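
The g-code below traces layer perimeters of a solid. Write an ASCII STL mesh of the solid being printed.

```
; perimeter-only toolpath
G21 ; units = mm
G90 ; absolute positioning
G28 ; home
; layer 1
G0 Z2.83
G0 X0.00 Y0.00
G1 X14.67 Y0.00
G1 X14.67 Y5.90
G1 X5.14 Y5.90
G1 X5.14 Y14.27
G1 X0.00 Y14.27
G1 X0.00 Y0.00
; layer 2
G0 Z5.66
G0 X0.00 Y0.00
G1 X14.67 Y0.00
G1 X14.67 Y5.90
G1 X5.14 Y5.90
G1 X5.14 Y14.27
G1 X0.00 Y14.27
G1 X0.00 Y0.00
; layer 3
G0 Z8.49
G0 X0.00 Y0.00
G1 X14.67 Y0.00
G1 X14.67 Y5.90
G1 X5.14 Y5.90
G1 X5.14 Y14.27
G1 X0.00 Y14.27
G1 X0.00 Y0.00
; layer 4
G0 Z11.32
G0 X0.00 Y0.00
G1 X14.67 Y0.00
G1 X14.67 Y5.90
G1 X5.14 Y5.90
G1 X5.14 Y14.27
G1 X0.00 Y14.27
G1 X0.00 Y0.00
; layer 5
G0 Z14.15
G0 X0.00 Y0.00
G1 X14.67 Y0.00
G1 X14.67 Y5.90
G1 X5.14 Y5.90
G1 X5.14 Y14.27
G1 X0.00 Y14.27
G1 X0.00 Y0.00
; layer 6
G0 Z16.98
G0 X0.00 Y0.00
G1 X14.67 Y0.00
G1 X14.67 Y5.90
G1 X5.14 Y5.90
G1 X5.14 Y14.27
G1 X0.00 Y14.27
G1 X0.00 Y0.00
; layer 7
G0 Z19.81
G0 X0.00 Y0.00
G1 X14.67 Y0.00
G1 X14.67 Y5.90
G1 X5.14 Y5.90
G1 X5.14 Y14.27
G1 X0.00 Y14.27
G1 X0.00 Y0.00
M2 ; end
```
solid part
  facet normal 0.0000 0.0000 -1.0000
    outer loop
      vertex 14.67 5.90 0.00
      vertex 14.67 0.00 0.00
      vertex 0.00 0.00 0.00
    endloop
  endfacet
  facet normal 0.0000 0.0000 -1.0000
    outer loop
      vertex 5.14 5.90 0.00
      vertex 14.67 5.90 0.00
      vertex 0.00 0.00 0.00
    endloop
  endfacet
  facet normal 0.0000 0.0000 -1.0000
    outer loop
      vertex 5.14 14.27 0.00
      vertex 5.14 5.90 0.00
      vertex 0.00 0.00 0.00
    endloop
  endfacet
  facet normal 0.0000 0.0000 -1.0000
    outer loop
      vertex 0.00 14.27 0.00
      vertex 5.14 14.27 0.00
      vertex 0.00 0.00 0.00
    endloop
  endfacet
  facet normal 0.0000 0.0000 1.0000
    outer loop
      vertex 0.00 0.00 19.81
      vertex 14.67 0.00 19.81
      vertex 14.67 5.90 19.81
    endloop
  endfacet
  facet normal 0.0000 0.0000 1.0000
    outer loop
      vertex 0.00 0.00 19.81
      vertex 14.67 5.90 19.81
      vertex 5.14 5.90 19.81
    endloop
  endfacet
  facet normal 0.0000 0.0000 1.0000
    outer loop
      vertex 0.00 0.00 19.81
      vertex 5.14 5.90 19.81
      vertex 5.14 14.27 19.81
    endloop
  endfacet
  facet normal 0.0000 0.0000 1.0000
    outer loop
      vertex 0.00 0.00 19.81
      vertex 5.14 14.27 19.81
      vertex 0.00 14.27 19.81
    endloop
  endfacet
  facet normal 0.0000 -1.0000 0.0000
    outer loop
      vertex 0.00 0.00 0.00
      vertex 14.67 0.00 0.00
      vertex 14.67 0.00 19.81
    endloop
  endfacet
  facet normal 0.0000 -1.0000 0.0000
    outer loop
      vertex 0.00 0.00 0.00
      vertex 14.67 0.00 19.81
      vertex 0.00 0.00 19.81
    endloop
  endfacet
  facet normal 1.0000 0.0000 0.0000
    outer loop
      vertex 14.67 0.00 0.00
      vertex 14.67 5.90 0.00
      vertex 14.67 5.90 19.81
    endloop
  endfacet
  facet normal 1.0000 0.0000 0.0000
    outer loop
      vertex 14.67 0.00 0.00
      vertex 14.67 5.90 19.81
      vertex 14.67 0.00 19.81
    endloop
  endfacet
  facet normal 0.0000 1.0000 0.0000
    outer loop
      vertex 14.67 5.90 0.00
      vertex 5.14 5.90 0.00
      vertex 5.14 5.90 19.81
    endloop
  endfacet
  facet normal 0.0000 1.0000 0.0000
    outer loop
      vertex 14.67 5.90 0.00
      vertex 5.14 5.90 19.81
      vertex 14.67 5.90 19.81
    endloop
  endfacet
  facet normal 1.0000 0.0000 0.0000
    outer loop
      vertex 5.14 5.90 0.00
      vertex 5.14 14.27 0.00
      vertex 5.14 14.27 19.81
    endloop
  endfacet
  facet normal 1.0000 0.0000 0.0000
    outer loop
      vertex 5.14 5.90 0.00
      vertex 5.14 14.27 19.81
      vertex 5.14 5.90 19.81
    endloop
  endfacet
  facet normal 0.0000 1.0000 0.0000
    outer loop
      vertex 5.14 14.27 0.00
      vertex 0.00 14.27 0.00
      vertex 0.00 14.27 19.81
    endloop
  endfacet
  facet normal 0.0000 1.0000 0.0000
    outer loop
      vertex 5.14 14.27 0.00
      vertex 0.00 14.27 19.81
      vertex 5.14 14.27 19.81
    endloop
  endfacet
  facet normal -1.0000 0.0000 0.0000
    outer loop
      vertex 0.00 14.27 0.00
      vertex 0.00 0.00 0.00
      vertex 0.00 0.00 19.81
    endloop
  endfacet
  facet normal -1.0000 0.0000 0.0000
    outer loop
      vertex 0.00 14.27 0.00
      vertex 0.00 0.00 19.81
      vertex 0.00 14.27 19.81
    endloop
  endfacet
endsolid part

The G0 Z moves step by Δz≈2.83 mm. Every layer's G1 loop is the same polygon, so the solid is a straight extrusion of it from z=0 to z≈19.8. Closing with flat bottom and top caps and triangulating gives 20 facets — an L-shaped prism: outer 14.7 × 14.3 mm, arm thicknesses ≈ 5.9 mm (horizontal) and 5.14 mm (vertical), extruded 19.8 mm in z.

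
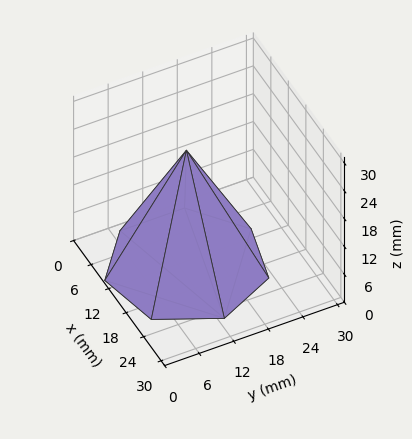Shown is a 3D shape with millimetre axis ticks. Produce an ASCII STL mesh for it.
Reading the render: the shape is a regular 7-sided pyramid, base circumscribed radius ≈ 13 mm, apex at z ≈ 25 mm (dimensions read to the nearest mm from the axis ticks). For the STL, each face is triangulated and given an outward normal.

solid part
  facet normal 0.0000 0.0000 -1.0000
    outer loop
      vertex 10.1 25.7 0.0
      vertex 21.1 23.2 0.0
      vertex 26.0 13.0 0.0
    endloop
  endfacet
  facet normal 0.0000 0.0000 -1.0000
    outer loop
      vertex 1.3 18.6 0.0
      vertex 10.1 25.7 0.0
      vertex 26.0 13.0 0.0
    endloop
  endfacet
  facet normal 0.0000 0.0000 -1.0000
    outer loop
      vertex 1.3 7.4 0.0
      vertex 1.3 18.6 0.0
      vertex 26.0 13.0 0.0
    endloop
  endfacet
  facet normal 0.0000 0.0000 -1.0000
    outer loop
      vertex 10.1 0.3 0.0
      vertex 1.3 7.4 0.0
      vertex 26.0 13.0 0.0
    endloop
  endfacet
  facet normal 0.0000 0.0000 -1.0000
    outer loop
      vertex 21.1 2.8 0.0
      vertex 10.1 0.3 0.0
      vertex 26.0 13.0 0.0
    endloop
  endfacet
  facet normal 0.8162 0.3921 0.4244
    outer loop
      vertex 26.0 13.0 0.0
      vertex 21.1 23.2 0.0
      vertex 13.0 13.0 25.0
    endloop
  endfacet
  facet normal 0.2006 0.8826 0.4251
    outer loop
      vertex 21.1 23.2 0.0
      vertex 10.1 25.7 0.0
      vertex 13.0 13.0 25.0
    endloop
  endfacet
  facet normal -0.5687 0.7048 0.4240
    outer loop
      vertex 10.1 25.7 0.0
      vertex 1.3 18.6 0.0
      vertex 13.0 13.0 25.0
    endloop
  endfacet
  facet normal -0.9057 0.0000 0.4239
    outer loop
      vertex 1.3 18.6 0.0
      vertex 1.3 7.4 0.0
      vertex 13.0 13.0 25.0
    endloop
  endfacet
  facet normal -0.5687 -0.7048 0.4240
    outer loop
      vertex 1.3 7.4 0.0
      vertex 10.1 0.3 0.0
      vertex 13.0 13.0 25.0
    endloop
  endfacet
  facet normal 0.2006 -0.8826 0.4251
    outer loop
      vertex 10.1 0.3 0.0
      vertex 21.1 2.8 0.0
      vertex 13.0 13.0 25.0
    endloop
  endfacet
  facet normal 0.8162 -0.3921 0.4244
    outer loop
      vertex 21.1 2.8 0.0
      vertex 26.0 13.0 0.0
      vertex 13.0 13.0 25.0
    endloop
  endfacet
endsolid part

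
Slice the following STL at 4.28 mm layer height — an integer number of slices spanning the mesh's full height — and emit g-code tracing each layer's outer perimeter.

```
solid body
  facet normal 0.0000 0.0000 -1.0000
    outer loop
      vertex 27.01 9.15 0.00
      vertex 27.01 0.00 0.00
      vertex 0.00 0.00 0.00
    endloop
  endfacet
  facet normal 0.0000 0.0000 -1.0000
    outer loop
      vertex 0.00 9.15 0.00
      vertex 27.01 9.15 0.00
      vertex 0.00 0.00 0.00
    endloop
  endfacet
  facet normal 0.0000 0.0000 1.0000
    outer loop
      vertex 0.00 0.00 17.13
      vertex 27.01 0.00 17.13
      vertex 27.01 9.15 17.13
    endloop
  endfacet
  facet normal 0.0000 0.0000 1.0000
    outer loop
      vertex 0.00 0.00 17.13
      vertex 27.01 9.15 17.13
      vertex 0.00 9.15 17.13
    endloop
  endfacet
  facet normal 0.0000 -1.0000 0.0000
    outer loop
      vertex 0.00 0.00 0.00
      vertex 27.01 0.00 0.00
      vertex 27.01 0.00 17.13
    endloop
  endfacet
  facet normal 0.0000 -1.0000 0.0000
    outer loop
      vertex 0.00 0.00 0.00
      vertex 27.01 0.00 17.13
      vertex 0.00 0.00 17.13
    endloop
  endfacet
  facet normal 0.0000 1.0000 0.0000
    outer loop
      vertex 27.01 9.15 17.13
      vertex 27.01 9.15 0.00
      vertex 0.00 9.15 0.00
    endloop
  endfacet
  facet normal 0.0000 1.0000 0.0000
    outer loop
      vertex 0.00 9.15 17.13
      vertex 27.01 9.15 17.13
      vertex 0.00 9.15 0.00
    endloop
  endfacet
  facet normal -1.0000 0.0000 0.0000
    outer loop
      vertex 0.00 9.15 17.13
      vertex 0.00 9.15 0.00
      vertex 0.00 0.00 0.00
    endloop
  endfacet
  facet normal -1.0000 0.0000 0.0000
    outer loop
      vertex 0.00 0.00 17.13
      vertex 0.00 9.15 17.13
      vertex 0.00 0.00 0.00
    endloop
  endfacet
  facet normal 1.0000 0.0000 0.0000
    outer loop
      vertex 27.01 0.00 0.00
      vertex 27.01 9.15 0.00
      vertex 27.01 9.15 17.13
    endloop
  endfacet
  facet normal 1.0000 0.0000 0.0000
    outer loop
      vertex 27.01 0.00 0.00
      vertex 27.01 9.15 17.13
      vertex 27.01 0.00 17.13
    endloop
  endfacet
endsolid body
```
; perimeter-only toolpath
G21 ; units = mm
G90 ; absolute positioning
G28 ; home
; layer 1
G0 Z4.28
G0 X0.00 Y0.00
G1 X27.01 Y0.00
G1 X27.01 Y9.15
G1 X0.00 Y9.15
G1 X0.00 Y0.00
; layer 2
G0 Z8.56
G0 X0.00 Y0.00
G1 X27.01 Y0.00
G1 X27.01 Y9.15
G1 X0.00 Y9.15
G1 X0.00 Y0.00
; layer 3
G0 Z12.85
G0 X0.00 Y0.00
G1 X27.01 Y0.00
G1 X27.01 Y9.15
G1 X0.00 Y9.15
G1 X0.00 Y0.00
; layer 4
G0 Z17.13
G0 X0.00 Y0.00
G1 X27.01 Y0.00
G1 X27.01 Y9.15
G1 X0.00 Y9.15
G1 X0.00 Y0.00
M2 ; end

The solid is a rectangular box, roughly 27 × 9.15 mm footprint and 17.1 mm tall. Slicing at Δz = 4.28 mm — 4 equal slices spanning the solid's height, so layer i sits at z = i·h/4 — gives 4 non-empty perimeters. Each is a 4-segment closed polygon; G0 lifts to the layer z and rapids to the start vertex, then G1 traces the edges.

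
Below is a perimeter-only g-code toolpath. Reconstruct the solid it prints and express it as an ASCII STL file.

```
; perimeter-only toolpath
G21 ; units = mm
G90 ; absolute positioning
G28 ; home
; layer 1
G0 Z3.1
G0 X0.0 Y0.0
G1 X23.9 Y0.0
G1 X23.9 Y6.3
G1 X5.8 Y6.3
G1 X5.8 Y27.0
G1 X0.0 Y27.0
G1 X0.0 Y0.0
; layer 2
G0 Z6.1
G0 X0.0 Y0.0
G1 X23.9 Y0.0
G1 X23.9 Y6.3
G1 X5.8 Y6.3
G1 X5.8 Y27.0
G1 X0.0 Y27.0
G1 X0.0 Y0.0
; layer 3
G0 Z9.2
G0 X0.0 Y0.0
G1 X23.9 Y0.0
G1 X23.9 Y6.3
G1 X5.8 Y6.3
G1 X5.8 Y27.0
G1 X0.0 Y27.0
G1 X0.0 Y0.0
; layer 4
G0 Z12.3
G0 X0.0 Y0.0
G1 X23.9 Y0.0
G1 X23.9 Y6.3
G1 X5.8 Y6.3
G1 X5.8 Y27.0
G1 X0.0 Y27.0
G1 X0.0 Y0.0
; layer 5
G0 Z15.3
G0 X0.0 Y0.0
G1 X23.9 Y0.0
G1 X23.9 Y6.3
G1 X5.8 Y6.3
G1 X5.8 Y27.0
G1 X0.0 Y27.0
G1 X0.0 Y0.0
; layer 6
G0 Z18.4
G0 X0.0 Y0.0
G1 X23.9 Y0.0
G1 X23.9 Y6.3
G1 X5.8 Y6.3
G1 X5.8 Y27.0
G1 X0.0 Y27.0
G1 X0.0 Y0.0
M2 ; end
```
solid part
  facet normal 0.0000 0.0000 -1.0000
    outer loop
      vertex 23.9 6.3 0.0
      vertex 23.9 0.0 0.0
      vertex 0.0 0.0 0.0
    endloop
  endfacet
  facet normal 0.0000 0.0000 -1.0000
    outer loop
      vertex 5.8 6.3 0.0
      vertex 23.9 6.3 0.0
      vertex 0.0 0.0 0.0
    endloop
  endfacet
  facet normal 0.0000 0.0000 -1.0000
    outer loop
      vertex 5.8 27.0 0.0
      vertex 5.8 6.3 0.0
      vertex 0.0 0.0 0.0
    endloop
  endfacet
  facet normal 0.0000 0.0000 -1.0000
    outer loop
      vertex 0.0 27.0 0.0
      vertex 5.8 27.0 0.0
      vertex 0.0 0.0 0.0
    endloop
  endfacet
  facet normal 0.0000 0.0000 1.0000
    outer loop
      vertex 0.0 0.0 18.4
      vertex 23.9 0.0 18.4
      vertex 23.9 6.3 18.4
    endloop
  endfacet
  facet normal 0.0000 0.0000 1.0000
    outer loop
      vertex 0.0 0.0 18.4
      vertex 23.9 6.3 18.4
      vertex 5.8 6.3 18.4
    endloop
  endfacet
  facet normal 0.0000 0.0000 1.0000
    outer loop
      vertex 0.0 0.0 18.4
      vertex 5.8 6.3 18.4
      vertex 5.8 27.0 18.4
    endloop
  endfacet
  facet normal 0.0000 0.0000 1.0000
    outer loop
      vertex 0.0 0.0 18.4
      vertex 5.8 27.0 18.4
      vertex 0.0 27.0 18.4
    endloop
  endfacet
  facet normal 0.0000 -1.0000 0.0000
    outer loop
      vertex 0.0 0.0 0.0
      vertex 23.9 0.0 0.0
      vertex 23.9 0.0 18.4
    endloop
  endfacet
  facet normal 0.0000 -1.0000 0.0000
    outer loop
      vertex 0.0 0.0 0.0
      vertex 23.9 0.0 18.4
      vertex 0.0 0.0 18.4
    endloop
  endfacet
  facet normal 1.0000 0.0000 0.0000
    outer loop
      vertex 23.9 0.0 0.0
      vertex 23.9 6.3 0.0
      vertex 23.9 6.3 18.4
    endloop
  endfacet
  facet normal 1.0000 0.0000 0.0000
    outer loop
      vertex 23.9 0.0 0.0
      vertex 23.9 6.3 18.4
      vertex 23.9 0.0 18.4
    endloop
  endfacet
  facet normal 0.0000 1.0000 0.0000
    outer loop
      vertex 23.9 6.3 0.0
      vertex 5.8 6.3 0.0
      vertex 5.8 6.3 18.4
    endloop
  endfacet
  facet normal 0.0000 1.0000 0.0000
    outer loop
      vertex 23.9 6.3 0.0
      vertex 5.8 6.3 18.4
      vertex 23.9 6.3 18.4
    endloop
  endfacet
  facet normal 1.0000 0.0000 0.0000
    outer loop
      vertex 5.8 6.3 0.0
      vertex 5.8 27.0 0.0
      vertex 5.8 27.0 18.4
    endloop
  endfacet
  facet normal 1.0000 0.0000 0.0000
    outer loop
      vertex 5.8 6.3 0.0
      vertex 5.8 27.0 18.4
      vertex 5.8 6.3 18.4
    endloop
  endfacet
  facet normal 0.0000 1.0000 0.0000
    outer loop
      vertex 5.8 27.0 0.0
      vertex 0.0 27.0 0.0
      vertex 0.0 27.0 18.4
    endloop
  endfacet
  facet normal 0.0000 1.0000 0.0000
    outer loop
      vertex 5.8 27.0 0.0
      vertex 0.0 27.0 18.4
      vertex 5.8 27.0 18.4
    endloop
  endfacet
  facet normal -1.0000 0.0000 0.0000
    outer loop
      vertex 0.0 27.0 0.0
      vertex 0.0 0.0 0.0
      vertex 0.0 0.0 18.4
    endloop
  endfacet
  facet normal -1.0000 0.0000 0.0000
    outer loop
      vertex 0.0 27.0 0.0
      vertex 0.0 0.0 18.4
      vertex 0.0 27.0 18.4
    endloop
  endfacet
endsolid part

The G0 Z moves step by Δz≈3.1 mm. Every layer's G1 loop is the same polygon, so the solid is a straight extrusion of it from z=0 to z≈18.4. Closing with flat bottom and top caps and triangulating gives 20 facets — an L-shaped prism: outer 23.9 × 27 mm, arm thicknesses ≈ 6.3 mm (horizontal) and 5.8 mm (vertical), extruded 18.4 mm in z.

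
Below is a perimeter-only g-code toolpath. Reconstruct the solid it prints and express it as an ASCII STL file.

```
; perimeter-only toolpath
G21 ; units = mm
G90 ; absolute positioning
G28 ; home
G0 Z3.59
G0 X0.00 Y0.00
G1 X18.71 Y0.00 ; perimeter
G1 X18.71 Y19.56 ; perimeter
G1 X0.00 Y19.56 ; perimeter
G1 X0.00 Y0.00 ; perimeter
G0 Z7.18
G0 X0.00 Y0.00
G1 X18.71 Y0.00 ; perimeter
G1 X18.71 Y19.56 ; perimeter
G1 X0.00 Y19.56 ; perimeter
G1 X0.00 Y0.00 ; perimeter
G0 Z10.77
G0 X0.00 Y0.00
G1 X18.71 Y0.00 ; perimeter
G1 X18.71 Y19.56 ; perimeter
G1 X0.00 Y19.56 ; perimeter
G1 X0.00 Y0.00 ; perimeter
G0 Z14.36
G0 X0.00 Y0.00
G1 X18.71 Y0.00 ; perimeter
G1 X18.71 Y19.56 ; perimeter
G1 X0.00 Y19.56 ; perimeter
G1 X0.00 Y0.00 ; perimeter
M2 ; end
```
solid part
  facet normal 0.0000 0.0000 -1.0000
    outer loop
      vertex 18.71 19.56 0.00
      vertex 18.71 0.00 0.00
      vertex 0.00 0.00 0.00
    endloop
  endfacet
  facet normal 0.0000 0.0000 -1.0000
    outer loop
      vertex 0.00 19.56 0.00
      vertex 18.71 19.56 0.00
      vertex 0.00 0.00 0.00
    endloop
  endfacet
  facet normal 0.0000 0.0000 1.0000
    outer loop
      vertex 0.00 0.00 14.36
      vertex 18.71 0.00 14.36
      vertex 18.71 19.56 14.36
    endloop
  endfacet
  facet normal 0.0000 0.0000 1.0000
    outer loop
      vertex 0.00 0.00 14.36
      vertex 18.71 19.56 14.36
      vertex 0.00 19.56 14.36
    endloop
  endfacet
  facet normal 0.0000 -1.0000 0.0000
    outer loop
      vertex 0.00 0.00 0.00
      vertex 18.71 0.00 0.00
      vertex 18.71 0.00 14.36
    endloop
  endfacet
  facet normal 0.0000 -1.0000 0.0000
    outer loop
      vertex 0.00 0.00 0.00
      vertex 18.71 0.00 14.36
      vertex 0.00 0.00 14.36
    endloop
  endfacet
  facet normal 0.0000 1.0000 0.0000
    outer loop
      vertex 18.71 19.56 14.36
      vertex 18.71 19.56 0.00
      vertex 0.00 19.56 0.00
    endloop
  endfacet
  facet normal 0.0000 1.0000 0.0000
    outer loop
      vertex 0.00 19.56 14.36
      vertex 18.71 19.56 14.36
      vertex 0.00 19.56 0.00
    endloop
  endfacet
  facet normal -1.0000 0.0000 0.0000
    outer loop
      vertex 0.00 19.56 14.36
      vertex 0.00 19.56 0.00
      vertex 0.00 0.00 0.00
    endloop
  endfacet
  facet normal -1.0000 0.0000 0.0000
    outer loop
      vertex 0.00 0.00 14.36
      vertex 0.00 19.56 14.36
      vertex 0.00 0.00 0.00
    endloop
  endfacet
  facet normal 1.0000 0.0000 0.0000
    outer loop
      vertex 18.71 0.00 0.00
      vertex 18.71 19.56 0.00
      vertex 18.71 19.56 14.36
    endloop
  endfacet
  facet normal 1.0000 0.0000 0.0000
    outer loop
      vertex 18.71 0.00 0.00
      vertex 18.71 19.56 14.36
      vertex 18.71 0.00 14.36
    endloop
  endfacet
endsolid part

The G0 Z moves step by Δz≈3.59 mm. Every layer's G1 loop is the same polygon, so the solid is a straight extrusion of it from z=0 to z≈14.4. Closing with flat bottom and top caps and triangulating gives 12 facets — a rectangular box, roughly 18.7 × 19.6 mm footprint and 14.4 mm tall.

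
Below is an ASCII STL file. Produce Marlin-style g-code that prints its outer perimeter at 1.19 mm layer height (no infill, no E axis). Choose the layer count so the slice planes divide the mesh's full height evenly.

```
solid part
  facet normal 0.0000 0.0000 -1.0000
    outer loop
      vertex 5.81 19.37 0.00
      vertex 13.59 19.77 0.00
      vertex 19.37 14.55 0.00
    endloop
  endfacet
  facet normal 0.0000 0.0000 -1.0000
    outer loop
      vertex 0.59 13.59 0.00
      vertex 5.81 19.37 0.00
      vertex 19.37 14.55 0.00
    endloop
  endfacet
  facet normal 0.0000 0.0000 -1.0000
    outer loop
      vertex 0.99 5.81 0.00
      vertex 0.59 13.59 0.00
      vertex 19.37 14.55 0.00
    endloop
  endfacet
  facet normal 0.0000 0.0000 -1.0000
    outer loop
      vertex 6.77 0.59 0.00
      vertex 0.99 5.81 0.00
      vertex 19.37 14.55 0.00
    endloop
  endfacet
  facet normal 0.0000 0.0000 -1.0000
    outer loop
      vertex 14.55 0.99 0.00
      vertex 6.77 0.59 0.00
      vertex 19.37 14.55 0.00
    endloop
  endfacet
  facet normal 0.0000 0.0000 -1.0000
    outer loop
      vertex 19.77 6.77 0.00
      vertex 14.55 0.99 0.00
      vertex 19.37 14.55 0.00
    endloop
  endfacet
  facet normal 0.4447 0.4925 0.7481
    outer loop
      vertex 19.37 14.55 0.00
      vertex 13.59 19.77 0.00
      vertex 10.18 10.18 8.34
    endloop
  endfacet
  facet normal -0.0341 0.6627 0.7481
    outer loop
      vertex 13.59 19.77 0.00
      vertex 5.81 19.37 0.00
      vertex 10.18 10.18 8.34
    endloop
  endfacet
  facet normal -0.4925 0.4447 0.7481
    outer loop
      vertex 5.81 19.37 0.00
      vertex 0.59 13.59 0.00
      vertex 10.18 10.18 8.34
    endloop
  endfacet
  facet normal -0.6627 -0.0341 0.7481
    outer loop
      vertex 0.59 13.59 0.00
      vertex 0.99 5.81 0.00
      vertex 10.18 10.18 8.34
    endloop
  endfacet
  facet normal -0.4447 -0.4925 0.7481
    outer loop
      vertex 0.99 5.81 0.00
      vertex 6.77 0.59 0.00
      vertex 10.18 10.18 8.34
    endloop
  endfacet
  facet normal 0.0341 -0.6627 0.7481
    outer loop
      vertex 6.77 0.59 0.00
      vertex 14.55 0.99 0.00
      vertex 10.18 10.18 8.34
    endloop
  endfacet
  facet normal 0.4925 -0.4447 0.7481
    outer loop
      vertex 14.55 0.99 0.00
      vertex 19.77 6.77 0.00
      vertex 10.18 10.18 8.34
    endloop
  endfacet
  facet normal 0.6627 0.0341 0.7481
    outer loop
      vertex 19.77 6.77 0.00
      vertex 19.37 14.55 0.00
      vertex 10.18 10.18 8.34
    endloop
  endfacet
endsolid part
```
; perimeter-only toolpath
G21 ; units = mm
G90 ; absolute positioning
G28 ; home
; layer 1
G0 Z1.19
G0 X18.06 Y13.93
G1 X13.10 Y18.40
G1 X6.43 Y18.06
G1 X1.96 Y13.10
G1 X2.30 Y6.43
G1 X7.26 Y1.96
G1 X13.93 Y2.30
G1 X18.40 Y7.26
G1 X18.06 Y13.93
; layer 2
G0 Z2.38
G0 X16.74 Y13.30
G1 X12.62 Y17.03
G1 X7.06 Y16.74
G1 X3.33 Y12.62
G1 X3.62 Y7.06
G1 X7.74 Y3.33
G1 X13.30 Y3.62
G1 X17.03 Y7.74
G1 X16.74 Y13.30
; layer 3
G0 Z3.57
G0 X15.43 Y12.68
G1 X12.13 Y15.66
G1 X7.68 Y15.43
G1 X4.70 Y12.13
G1 X4.93 Y7.68
G1 X8.23 Y4.70
G1 X12.68 Y4.93
G1 X15.66 Y8.23
G1 X15.43 Y12.68
; layer 4
G0 Z4.77
G0 X14.12 Y12.05
G1 X11.64 Y14.29
G1 X8.31 Y14.12
G1 X6.07 Y11.64
G1 X6.24 Y8.31
G1 X8.72 Y6.07
G1 X12.05 Y6.24
G1 X14.29 Y8.72
G1 X14.12 Y12.05
; layer 5
G0 Z5.96
G0 X12.81 Y11.43
G1 X11.15 Y12.92
G1 X8.93 Y12.81
G1 X7.44 Y11.15
G1 X7.55 Y8.93
G1 X9.21 Y7.44
G1 X11.43 Y7.55
G1 X12.92 Y9.21
G1 X12.81 Y11.43
; layer 6
G0 Z7.15
G0 X11.49 Y10.80
G1 X10.67 Y11.55
G1 X9.56 Y11.49
G1 X8.81 Y10.67
G1 X8.87 Y9.56
G1 X9.69 Y8.81
G1 X10.80 Y8.87
G1 X11.55 Y9.69
G1 X11.49 Y10.80
M2 ; end

The solid is a regular 8-sided pyramid, base circumscribed radius ≈ 10.2 mm, apex at z ≈ 8.34 mm. Slicing at Δz = 1.19 mm — 7 equal slices spanning the solid's height, so layer i sits at z = i·h/7 — gives 6 non-empty perimeters. Each is a 8-segment closed polygon; G0 lifts to the layer z and rapids to the start vertex, then G1 traces the edges. The cross-section shrinks linearly with z (the slice at the apex is degenerate and omitted).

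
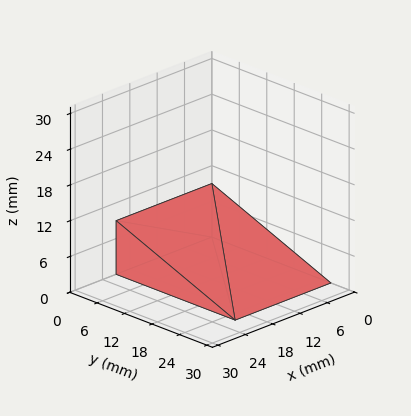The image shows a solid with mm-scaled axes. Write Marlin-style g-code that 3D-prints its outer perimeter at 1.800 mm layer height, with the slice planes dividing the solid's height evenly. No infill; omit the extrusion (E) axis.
Reading the render: the shape is a wedge (ramp): 21 × 26 mm base, rising to 9 mm along the y=0 edge and sloping linearly to z=0 at y=26 (dimensions read to the nearest mm from the axis ticks). For the g-code, the solid's height is divided into equal slices at the stated Δz and each level perimeter traced with G1 moves after a G0 lift.

; perimeter-only toolpath
G21 ; units = mm
G90 ; absolute positioning
G28 ; home
; layer 1
G0 Z1.800
G0 X0.000 Y0.000
G1 X21.000 Y0.000
G1 X21.000 Y20.800
G1 X0.000 Y20.800
G1 X0.000 Y0.000
; layer 2
G0 Z3.600
G0 X0.000 Y0.000
G1 X21.000 Y0.000
G1 X21.000 Y15.600
G1 X0.000 Y15.600
G1 X0.000 Y0.000
; layer 3
G0 Z5.400
G0 X0.000 Y0.000
G1 X21.000 Y0.000
G1 X21.000 Y10.400
G1 X0.000 Y10.400
G1 X0.000 Y0.000
; layer 4
G0 Z7.200
G0 X0.000 Y0.000
G1 X21.000 Y0.000
G1 X21.000 Y5.200
G1 X0.000 Y5.200
G1 X0.000 Y0.000
M2 ; end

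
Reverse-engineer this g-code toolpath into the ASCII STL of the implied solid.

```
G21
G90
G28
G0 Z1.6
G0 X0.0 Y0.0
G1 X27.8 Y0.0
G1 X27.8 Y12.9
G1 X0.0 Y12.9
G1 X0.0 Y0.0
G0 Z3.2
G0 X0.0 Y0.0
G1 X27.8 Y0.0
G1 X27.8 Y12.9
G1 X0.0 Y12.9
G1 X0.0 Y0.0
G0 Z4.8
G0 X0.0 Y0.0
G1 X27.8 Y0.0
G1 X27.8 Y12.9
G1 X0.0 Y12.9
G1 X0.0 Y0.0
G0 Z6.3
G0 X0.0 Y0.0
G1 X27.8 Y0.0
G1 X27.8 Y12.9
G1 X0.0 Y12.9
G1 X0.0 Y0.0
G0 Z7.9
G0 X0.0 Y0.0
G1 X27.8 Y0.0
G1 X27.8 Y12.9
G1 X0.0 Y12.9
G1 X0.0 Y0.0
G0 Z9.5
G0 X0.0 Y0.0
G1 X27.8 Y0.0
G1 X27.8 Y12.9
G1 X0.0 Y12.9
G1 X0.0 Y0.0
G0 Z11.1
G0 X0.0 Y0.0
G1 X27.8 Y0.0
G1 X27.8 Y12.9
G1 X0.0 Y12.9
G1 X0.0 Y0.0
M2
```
solid part
  facet normal 0.0000 0.0000 -1.0000
    outer loop
      vertex 27.8 12.9 0.0
      vertex 27.8 0.0 0.0
      vertex 0.0 0.0 0.0
    endloop
  endfacet
  facet normal 0.0000 0.0000 -1.0000
    outer loop
      vertex 0.0 12.9 0.0
      vertex 27.8 12.9 0.0
      vertex 0.0 0.0 0.0
    endloop
  endfacet
  facet normal 0.0000 0.0000 1.0000
    outer loop
      vertex 0.0 0.0 11.1
      vertex 27.8 0.0 11.1
      vertex 27.8 12.9 11.1
    endloop
  endfacet
  facet normal 0.0000 0.0000 1.0000
    outer loop
      vertex 0.0 0.0 11.1
      vertex 27.8 12.9 11.1
      vertex 0.0 12.9 11.1
    endloop
  endfacet
  facet normal 0.0000 -1.0000 0.0000
    outer loop
      vertex 0.0 0.0 0.0
      vertex 27.8 0.0 0.0
      vertex 27.8 0.0 11.1
    endloop
  endfacet
  facet normal 0.0000 -1.0000 0.0000
    outer loop
      vertex 0.0 0.0 0.0
      vertex 27.8 0.0 11.1
      vertex 0.0 0.0 11.1
    endloop
  endfacet
  facet normal 0.0000 1.0000 0.0000
    outer loop
      vertex 27.8 12.9 11.1
      vertex 27.8 12.9 0.0
      vertex 0.0 12.9 0.0
    endloop
  endfacet
  facet normal 0.0000 1.0000 0.0000
    outer loop
      vertex 0.0 12.9 11.1
      vertex 27.8 12.9 11.1
      vertex 0.0 12.9 0.0
    endloop
  endfacet
  facet normal -1.0000 0.0000 0.0000
    outer loop
      vertex 0.0 12.9 11.1
      vertex 0.0 12.9 0.0
      vertex 0.0 0.0 0.0
    endloop
  endfacet
  facet normal -1.0000 0.0000 0.0000
    outer loop
      vertex 0.0 0.0 11.1
      vertex 0.0 12.9 11.1
      vertex 0.0 0.0 0.0
    endloop
  endfacet
  facet normal 1.0000 0.0000 0.0000
    outer loop
      vertex 27.8 0.0 0.0
      vertex 27.8 12.9 0.0
      vertex 27.8 12.9 11.1
    endloop
  endfacet
  facet normal 1.0000 0.0000 0.0000
    outer loop
      vertex 27.8 0.0 0.0
      vertex 27.8 12.9 11.1
      vertex 27.8 0.0 11.1
    endloop
  endfacet
endsolid part

The G0 Z moves step by Δz≈1.6 mm. Every layer's G1 loop is the same polygon, so the solid is a straight extrusion of it from z=0 to z≈11.1. Closing with flat bottom and top caps and triangulating gives 12 facets — a rectangular box, roughly 27.8 × 12.9 mm footprint and 11.1 mm tall.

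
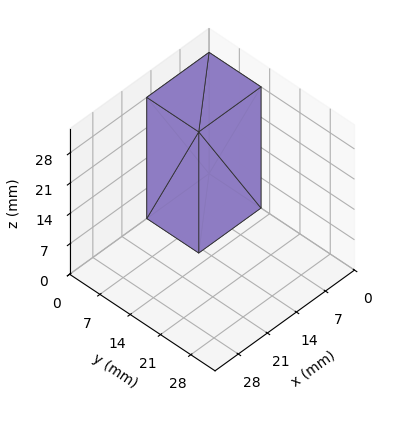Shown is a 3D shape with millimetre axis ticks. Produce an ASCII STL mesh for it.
Reading the render: the shape is a rectangular box, roughly 15 × 12 mm footprint and 28 mm tall (dimensions read to the nearest mm from the axis ticks). For the STL, each face is triangulated and given an outward normal.

solid part
  facet normal 0.0000 0.0000 -1.0000
    outer loop
      vertex 15.000 12.000 0.000
      vertex 15.000 0.000 0.000
      vertex 0.000 0.000 0.000
    endloop
  endfacet
  facet normal 0.0000 0.0000 -1.0000
    outer loop
      vertex 0.000 12.000 0.000
      vertex 15.000 12.000 0.000
      vertex 0.000 0.000 0.000
    endloop
  endfacet
  facet normal 0.0000 0.0000 1.0000
    outer loop
      vertex 0.000 0.000 28.000
      vertex 15.000 0.000 28.000
      vertex 15.000 12.000 28.000
    endloop
  endfacet
  facet normal 0.0000 0.0000 1.0000
    outer loop
      vertex 0.000 0.000 28.000
      vertex 15.000 12.000 28.000
      vertex 0.000 12.000 28.000
    endloop
  endfacet
  facet normal 0.0000 -1.0000 0.0000
    outer loop
      vertex 0.000 0.000 0.000
      vertex 15.000 0.000 0.000
      vertex 15.000 0.000 28.000
    endloop
  endfacet
  facet normal 0.0000 -1.0000 0.0000
    outer loop
      vertex 0.000 0.000 0.000
      vertex 15.000 0.000 28.000
      vertex 0.000 0.000 28.000
    endloop
  endfacet
  facet normal 0.0000 1.0000 0.0000
    outer loop
      vertex 15.000 12.000 28.000
      vertex 15.000 12.000 0.000
      vertex 0.000 12.000 0.000
    endloop
  endfacet
  facet normal 0.0000 1.0000 0.0000
    outer loop
      vertex 0.000 12.000 28.000
      vertex 15.000 12.000 28.000
      vertex 0.000 12.000 0.000
    endloop
  endfacet
  facet normal -1.0000 0.0000 0.0000
    outer loop
      vertex 0.000 12.000 28.000
      vertex 0.000 12.000 0.000
      vertex 0.000 0.000 0.000
    endloop
  endfacet
  facet normal -1.0000 0.0000 0.0000
    outer loop
      vertex 0.000 0.000 28.000
      vertex 0.000 12.000 28.000
      vertex 0.000 0.000 0.000
    endloop
  endfacet
  facet normal 1.0000 0.0000 0.0000
    outer loop
      vertex 15.000 0.000 0.000
      vertex 15.000 12.000 0.000
      vertex 15.000 12.000 28.000
    endloop
  endfacet
  facet normal 1.0000 0.0000 0.0000
    outer loop
      vertex 15.000 0.000 0.000
      vertex 15.000 12.000 28.000
      vertex 15.000 0.000 28.000
    endloop
  endfacet
endsolid part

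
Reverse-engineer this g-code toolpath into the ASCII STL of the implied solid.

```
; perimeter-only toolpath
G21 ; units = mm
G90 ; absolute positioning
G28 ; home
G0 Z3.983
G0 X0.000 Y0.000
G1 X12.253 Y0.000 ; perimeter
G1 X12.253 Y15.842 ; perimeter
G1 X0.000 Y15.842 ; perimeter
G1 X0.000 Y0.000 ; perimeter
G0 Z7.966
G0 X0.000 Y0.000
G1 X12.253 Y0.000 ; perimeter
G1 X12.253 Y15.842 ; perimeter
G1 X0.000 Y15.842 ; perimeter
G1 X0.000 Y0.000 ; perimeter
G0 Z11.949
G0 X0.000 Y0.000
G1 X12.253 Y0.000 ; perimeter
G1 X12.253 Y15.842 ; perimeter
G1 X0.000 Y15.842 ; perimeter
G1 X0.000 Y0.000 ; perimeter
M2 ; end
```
solid part
  facet normal 0.0000 0.0000 -1.0000
    outer loop
      vertex 12.253 15.842 0.000
      vertex 12.253 0.000 0.000
      vertex 0.000 0.000 0.000
    endloop
  endfacet
  facet normal 0.0000 0.0000 -1.0000
    outer loop
      vertex 0.000 15.842 0.000
      vertex 12.253 15.842 0.000
      vertex 0.000 0.000 0.000
    endloop
  endfacet
  facet normal 0.0000 0.0000 1.0000
    outer loop
      vertex 0.000 0.000 11.949
      vertex 12.253 0.000 11.949
      vertex 12.253 15.842 11.949
    endloop
  endfacet
  facet normal 0.0000 0.0000 1.0000
    outer loop
      vertex 0.000 0.000 11.949
      vertex 12.253 15.842 11.949
      vertex 0.000 15.842 11.949
    endloop
  endfacet
  facet normal 0.0000 -1.0000 0.0000
    outer loop
      vertex 0.000 0.000 0.000
      vertex 12.253 0.000 0.000
      vertex 12.253 0.000 11.949
    endloop
  endfacet
  facet normal 0.0000 -1.0000 0.0000
    outer loop
      vertex 0.000 0.000 0.000
      vertex 12.253 0.000 11.949
      vertex 0.000 0.000 11.949
    endloop
  endfacet
  facet normal 0.0000 1.0000 0.0000
    outer loop
      vertex 12.253 15.842 11.949
      vertex 12.253 15.842 0.000
      vertex 0.000 15.842 0.000
    endloop
  endfacet
  facet normal 0.0000 1.0000 0.0000
    outer loop
      vertex 0.000 15.842 11.949
      vertex 12.253 15.842 11.949
      vertex 0.000 15.842 0.000
    endloop
  endfacet
  facet normal -1.0000 0.0000 0.0000
    outer loop
      vertex 0.000 15.842 11.949
      vertex 0.000 15.842 0.000
      vertex 0.000 0.000 0.000
    endloop
  endfacet
  facet normal -1.0000 0.0000 0.0000
    outer loop
      vertex 0.000 0.000 11.949
      vertex 0.000 15.842 11.949
      vertex 0.000 0.000 0.000
    endloop
  endfacet
  facet normal 1.0000 0.0000 0.0000
    outer loop
      vertex 12.253 0.000 0.000
      vertex 12.253 15.842 0.000
      vertex 12.253 15.842 11.949
    endloop
  endfacet
  facet normal 1.0000 0.0000 0.0000
    outer loop
      vertex 12.253 0.000 0.000
      vertex 12.253 15.842 11.949
      vertex 12.253 0.000 11.949
    endloop
  endfacet
endsolid part

The G0 Z moves step by Δz≈3.983 mm. Every layer's G1 loop is the same polygon, so the solid is a straight extrusion of it from z=0 to z≈11.9. Closing with flat bottom and top caps and triangulating gives 12 facets — a rectangular box, roughly 12.3 × 15.8 mm footprint and 11.9 mm tall.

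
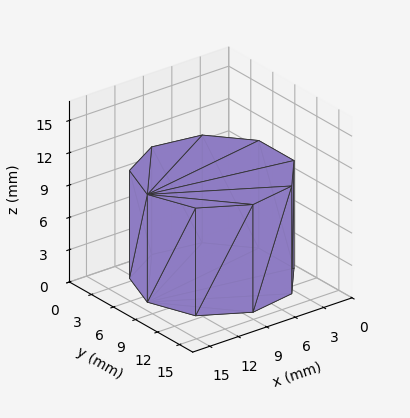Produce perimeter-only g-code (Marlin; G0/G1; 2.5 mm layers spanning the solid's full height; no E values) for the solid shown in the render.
Reading the render: the shape is a regular 9-sided prism (a cylinder approximated with 9 flat sides), circumscribed radius ≈ 7 mm, height ≈ 10 mm (dimensions read to the nearest mm from the axis ticks). For the g-code, the solid's height is divided into equal slices at the stated Δz and each level perimeter traced with G1 moves after a G0 lift.

; perimeter-only toolpath
G21 ; units = mm
G90 ; absolute positioning
G28 ; home
; layer 1
G0 Z2.5
G0 X14.0 Y7.0
G1 X12.4 Y11.5
G1 X8.2 Y13.9
G1 X3.5 Y13.1
G1 X0.4 Y9.4
G1 X0.4 Y4.6
G1 X3.5 Y0.9
G1 X8.2 Y0.1
G1 X12.4 Y2.5
G1 X14.0 Y7.0
; layer 2
G0 Z5.0
G0 X14.0 Y7.0
G1 X12.4 Y11.5
G1 X8.2 Y13.9
G1 X3.5 Y13.1
G1 X0.4 Y9.4
G1 X0.4 Y4.6
G1 X3.5 Y0.9
G1 X8.2 Y0.1
G1 X12.4 Y2.5
G1 X14.0 Y7.0
; layer 3
G0 Z7.5
G0 X14.0 Y7.0
G1 X12.4 Y11.5
G1 X8.2 Y13.9
G1 X3.5 Y13.1
G1 X0.4 Y9.4
G1 X0.4 Y4.6
G1 X3.5 Y0.9
G1 X8.2 Y0.1
G1 X12.4 Y2.5
G1 X14.0 Y7.0
; layer 4
G0 Z10.0
G0 X14.0 Y7.0
G1 X12.4 Y11.5
G1 X8.2 Y13.9
G1 X3.5 Y13.1
G1 X0.4 Y9.4
G1 X0.4 Y4.6
G1 X3.5 Y0.9
G1 X8.2 Y0.1
G1 X12.4 Y2.5
G1 X14.0 Y7.0
M2 ; end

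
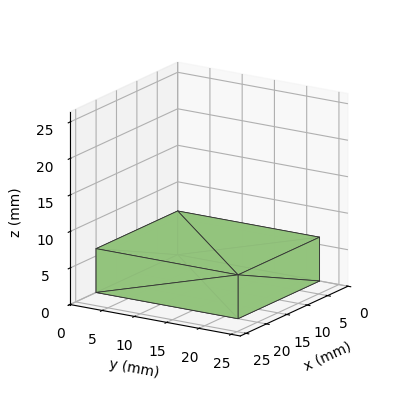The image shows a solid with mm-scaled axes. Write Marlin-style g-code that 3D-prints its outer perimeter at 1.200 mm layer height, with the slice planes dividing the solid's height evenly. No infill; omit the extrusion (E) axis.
Reading the render: the shape is a rectangular box, roughly 20 × 22 mm footprint and 6 mm tall (dimensions read to the nearest mm from the axis ticks). For the g-code, the solid's height is divided into equal slices at the stated Δz and each level perimeter traced with G1 moves after a G0 lift.

; perimeter-only toolpath
G21 ; units = mm
G90 ; absolute positioning
G28 ; home
; layer 1
G0 Z1.200
G0 X0.000 Y0.000
G1 X20.000 Y0.000
G1 X20.000 Y22.000
G1 X0.000 Y22.000
G1 X0.000 Y0.000
; layer 2
G0 Z2.400
G0 X0.000 Y0.000
G1 X20.000 Y0.000
G1 X20.000 Y22.000
G1 X0.000 Y22.000
G1 X0.000 Y0.000
; layer 3
G0 Z3.600
G0 X0.000 Y0.000
G1 X20.000 Y0.000
G1 X20.000 Y22.000
G1 X0.000 Y22.000
G1 X0.000 Y0.000
; layer 4
G0 Z4.800
G0 X0.000 Y0.000
G1 X20.000 Y0.000
G1 X20.000 Y22.000
G1 X0.000 Y22.000
G1 X0.000 Y0.000
; layer 5
G0 Z6.000
G0 X0.000 Y0.000
G1 X20.000 Y0.000
G1 X20.000 Y22.000
G1 X0.000 Y22.000
G1 X0.000 Y0.000
M2 ; end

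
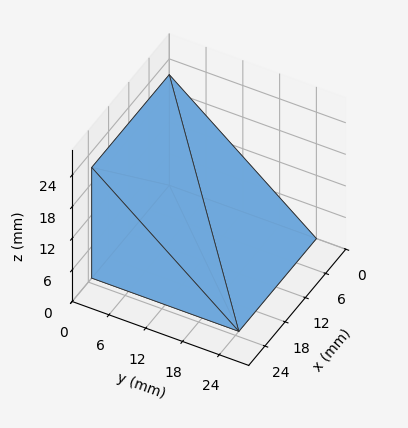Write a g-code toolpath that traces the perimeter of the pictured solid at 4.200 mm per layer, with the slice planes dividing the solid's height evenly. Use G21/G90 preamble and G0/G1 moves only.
Reading the render: the shape is a wedge (ramp): 23 × 24 mm base, rising to 21 mm along the y=0 edge and sloping linearly to z=0 at y=24 (dimensions read to the nearest mm from the axis ticks). For the g-code, the solid's height is divided into equal slices at the stated Δz and each level perimeter traced with G1 moves after a G0 lift.

; perimeter-only toolpath
G21 ; units = mm
G90 ; absolute positioning
G28 ; home
; layer 1
G0 Z4.200
G0 X0.000 Y0.000
G1 X23.000 Y0.000
G1 X23.000 Y19.200
G1 X0.000 Y19.200
G1 X0.000 Y0.000
; layer 2
G0 Z8.400
G0 X0.000 Y0.000
G1 X23.000 Y0.000
G1 X23.000 Y14.400
G1 X0.000 Y14.400
G1 X0.000 Y0.000
; layer 3
G0 Z12.600
G0 X0.000 Y0.000
G1 X23.000 Y0.000
G1 X23.000 Y9.600
G1 X0.000 Y9.600
G1 X0.000 Y0.000
; layer 4
G0 Z16.800
G0 X0.000 Y0.000
G1 X23.000 Y0.000
G1 X23.000 Y4.800
G1 X0.000 Y4.800
G1 X0.000 Y0.000
M2 ; end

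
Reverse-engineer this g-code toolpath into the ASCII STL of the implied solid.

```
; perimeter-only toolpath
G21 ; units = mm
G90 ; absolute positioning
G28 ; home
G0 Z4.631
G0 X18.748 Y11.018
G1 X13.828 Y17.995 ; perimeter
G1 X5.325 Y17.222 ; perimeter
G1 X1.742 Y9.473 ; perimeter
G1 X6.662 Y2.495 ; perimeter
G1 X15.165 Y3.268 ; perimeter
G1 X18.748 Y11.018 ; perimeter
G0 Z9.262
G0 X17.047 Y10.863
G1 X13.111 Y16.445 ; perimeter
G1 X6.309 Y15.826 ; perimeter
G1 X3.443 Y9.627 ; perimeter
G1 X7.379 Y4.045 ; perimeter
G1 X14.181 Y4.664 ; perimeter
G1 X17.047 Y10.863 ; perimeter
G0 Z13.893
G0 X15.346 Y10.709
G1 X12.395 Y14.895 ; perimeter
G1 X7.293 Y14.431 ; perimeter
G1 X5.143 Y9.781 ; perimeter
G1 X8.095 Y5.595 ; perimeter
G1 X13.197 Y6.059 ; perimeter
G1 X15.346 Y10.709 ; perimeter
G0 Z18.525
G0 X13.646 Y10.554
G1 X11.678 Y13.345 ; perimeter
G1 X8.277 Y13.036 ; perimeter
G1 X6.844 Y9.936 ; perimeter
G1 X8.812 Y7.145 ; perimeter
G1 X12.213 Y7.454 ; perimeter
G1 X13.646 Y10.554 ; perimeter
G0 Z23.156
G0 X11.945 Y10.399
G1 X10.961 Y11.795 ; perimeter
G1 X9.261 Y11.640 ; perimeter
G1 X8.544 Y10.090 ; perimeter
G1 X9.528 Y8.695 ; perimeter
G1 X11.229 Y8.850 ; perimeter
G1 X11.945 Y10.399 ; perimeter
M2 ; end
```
solid part
  facet normal 0.0000 0.0000 -1.0000
    outer loop
      vertex 4.341 18.617 0.000
      vertex 14.544 19.545 0.000
      vertex 20.448 11.172 0.000
    endloop
  endfacet
  facet normal 0.0000 0.0000 -1.0000
    outer loop
      vertex 0.042 9.318 0.000
      vertex 4.341 18.617 0.000
      vertex 20.448 11.172 0.000
    endloop
  endfacet
  facet normal 0.0000 0.0000 -1.0000
    outer loop
      vertex 5.946 0.945 0.000
      vertex 0.042 9.318 0.000
      vertex 20.448 11.172 0.000
    endloop
  endfacet
  facet normal 0.0000 0.0000 -1.0000
    outer loop
      vertex 16.149 1.873 0.000
      vertex 5.946 0.945 0.000
      vertex 20.448 11.172 0.000
    endloop
  endfacet
  facet normal 0.7785 0.5490 0.3042
    outer loop
      vertex 20.448 11.172 0.000
      vertex 14.544 19.545 0.000
      vertex 10.245 10.245 27.787
    endloop
  endfacet
  facet normal -0.0863 0.9487 0.3042
    outer loop
      vertex 14.544 19.545 0.000
      vertex 4.341 18.617 0.000
      vertex 10.245 10.245 27.787
    endloop
  endfacet
  facet normal -0.8647 0.3998 0.3042
    outer loop
      vertex 4.341 18.617 0.000
      vertex 0.042 9.318 0.000
      vertex 10.245 10.245 27.787
    endloop
  endfacet
  facet normal -0.7785 -0.5490 0.3042
    outer loop
      vertex 0.042 9.318 0.000
      vertex 5.946 0.945 0.000
      vertex 10.245 10.245 27.787
    endloop
  endfacet
  facet normal 0.0863 -0.9487 0.3042
    outer loop
      vertex 5.946 0.945 0.000
      vertex 16.149 1.873 0.000
      vertex 10.245 10.245 27.787
    endloop
  endfacet
  facet normal 0.8647 -0.3998 0.3042
    outer loop
      vertex 16.149 1.873 0.000
      vertex 20.448 11.172 0.000
      vertex 10.245 10.245 27.787
    endloop
  endfacet
endsolid part

The G0 Z moves step by Δz≈4.631 mm. The G1 loops shrink linearly with z, so the solid tapers from its base footprint up to z≈27.8. Closing with a flat bottom cap and the tapered top and triangulating gives 10 facets — a regular 6-sided pyramid, base circumscribed radius ≈ 10.2 mm, apex at z ≈ 27.8 mm.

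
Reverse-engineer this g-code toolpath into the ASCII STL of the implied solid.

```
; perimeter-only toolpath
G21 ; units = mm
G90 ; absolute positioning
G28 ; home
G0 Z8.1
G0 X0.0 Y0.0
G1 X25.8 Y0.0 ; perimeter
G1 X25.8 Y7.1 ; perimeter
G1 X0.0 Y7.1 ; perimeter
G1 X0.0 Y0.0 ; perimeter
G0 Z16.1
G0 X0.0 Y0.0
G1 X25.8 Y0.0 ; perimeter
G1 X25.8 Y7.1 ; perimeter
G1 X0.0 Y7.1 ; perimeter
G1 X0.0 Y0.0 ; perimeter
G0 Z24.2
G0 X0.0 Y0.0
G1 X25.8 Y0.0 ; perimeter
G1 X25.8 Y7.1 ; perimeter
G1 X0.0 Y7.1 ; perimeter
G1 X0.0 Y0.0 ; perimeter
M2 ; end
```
solid part
  facet normal 0.0000 0.0000 -1.0000
    outer loop
      vertex 25.8 7.1 0.0
      vertex 25.8 0.0 0.0
      vertex 0.0 0.0 0.0
    endloop
  endfacet
  facet normal 0.0000 0.0000 -1.0000
    outer loop
      vertex 0.0 7.1 0.0
      vertex 25.8 7.1 0.0
      vertex 0.0 0.0 0.0
    endloop
  endfacet
  facet normal 0.0000 0.0000 1.0000
    outer loop
      vertex 0.0 0.0 24.2
      vertex 25.8 0.0 24.2
      vertex 25.8 7.1 24.2
    endloop
  endfacet
  facet normal 0.0000 0.0000 1.0000
    outer loop
      vertex 0.0 0.0 24.2
      vertex 25.8 7.1 24.2
      vertex 0.0 7.1 24.2
    endloop
  endfacet
  facet normal 0.0000 -1.0000 0.0000
    outer loop
      vertex 0.0 0.0 0.0
      vertex 25.8 0.0 0.0
      vertex 25.8 0.0 24.2
    endloop
  endfacet
  facet normal 0.0000 -1.0000 0.0000
    outer loop
      vertex 0.0 0.0 0.0
      vertex 25.8 0.0 24.2
      vertex 0.0 0.0 24.2
    endloop
  endfacet
  facet normal 0.0000 1.0000 0.0000
    outer loop
      vertex 25.8 7.1 24.2
      vertex 25.8 7.1 0.0
      vertex 0.0 7.1 0.0
    endloop
  endfacet
  facet normal 0.0000 1.0000 0.0000
    outer loop
      vertex 0.0 7.1 24.2
      vertex 25.8 7.1 24.2
      vertex 0.0 7.1 0.0
    endloop
  endfacet
  facet normal -1.0000 0.0000 0.0000
    outer loop
      vertex 0.0 7.1 24.2
      vertex 0.0 7.1 0.0
      vertex 0.0 0.0 0.0
    endloop
  endfacet
  facet normal -1.0000 0.0000 0.0000
    outer loop
      vertex 0.0 0.0 24.2
      vertex 0.0 7.1 24.2
      vertex 0.0 0.0 0.0
    endloop
  endfacet
  facet normal 1.0000 0.0000 0.0000
    outer loop
      vertex 25.8 0.0 0.0
      vertex 25.8 7.1 0.0
      vertex 25.8 7.1 24.2
    endloop
  endfacet
  facet normal 1.0000 0.0000 0.0000
    outer loop
      vertex 25.8 0.0 0.0
      vertex 25.8 7.1 24.2
      vertex 25.8 0.0 24.2
    endloop
  endfacet
endsolid part

The G0 Z moves step by Δz≈8.1 mm. Every layer's G1 loop is the same polygon, so the solid is a straight extrusion of it from z=0 to z≈24.2. Closing with flat bottom and top caps and triangulating gives 12 facets — a rectangular box, roughly 25.8 × 7.1 mm footprint and 24.2 mm tall.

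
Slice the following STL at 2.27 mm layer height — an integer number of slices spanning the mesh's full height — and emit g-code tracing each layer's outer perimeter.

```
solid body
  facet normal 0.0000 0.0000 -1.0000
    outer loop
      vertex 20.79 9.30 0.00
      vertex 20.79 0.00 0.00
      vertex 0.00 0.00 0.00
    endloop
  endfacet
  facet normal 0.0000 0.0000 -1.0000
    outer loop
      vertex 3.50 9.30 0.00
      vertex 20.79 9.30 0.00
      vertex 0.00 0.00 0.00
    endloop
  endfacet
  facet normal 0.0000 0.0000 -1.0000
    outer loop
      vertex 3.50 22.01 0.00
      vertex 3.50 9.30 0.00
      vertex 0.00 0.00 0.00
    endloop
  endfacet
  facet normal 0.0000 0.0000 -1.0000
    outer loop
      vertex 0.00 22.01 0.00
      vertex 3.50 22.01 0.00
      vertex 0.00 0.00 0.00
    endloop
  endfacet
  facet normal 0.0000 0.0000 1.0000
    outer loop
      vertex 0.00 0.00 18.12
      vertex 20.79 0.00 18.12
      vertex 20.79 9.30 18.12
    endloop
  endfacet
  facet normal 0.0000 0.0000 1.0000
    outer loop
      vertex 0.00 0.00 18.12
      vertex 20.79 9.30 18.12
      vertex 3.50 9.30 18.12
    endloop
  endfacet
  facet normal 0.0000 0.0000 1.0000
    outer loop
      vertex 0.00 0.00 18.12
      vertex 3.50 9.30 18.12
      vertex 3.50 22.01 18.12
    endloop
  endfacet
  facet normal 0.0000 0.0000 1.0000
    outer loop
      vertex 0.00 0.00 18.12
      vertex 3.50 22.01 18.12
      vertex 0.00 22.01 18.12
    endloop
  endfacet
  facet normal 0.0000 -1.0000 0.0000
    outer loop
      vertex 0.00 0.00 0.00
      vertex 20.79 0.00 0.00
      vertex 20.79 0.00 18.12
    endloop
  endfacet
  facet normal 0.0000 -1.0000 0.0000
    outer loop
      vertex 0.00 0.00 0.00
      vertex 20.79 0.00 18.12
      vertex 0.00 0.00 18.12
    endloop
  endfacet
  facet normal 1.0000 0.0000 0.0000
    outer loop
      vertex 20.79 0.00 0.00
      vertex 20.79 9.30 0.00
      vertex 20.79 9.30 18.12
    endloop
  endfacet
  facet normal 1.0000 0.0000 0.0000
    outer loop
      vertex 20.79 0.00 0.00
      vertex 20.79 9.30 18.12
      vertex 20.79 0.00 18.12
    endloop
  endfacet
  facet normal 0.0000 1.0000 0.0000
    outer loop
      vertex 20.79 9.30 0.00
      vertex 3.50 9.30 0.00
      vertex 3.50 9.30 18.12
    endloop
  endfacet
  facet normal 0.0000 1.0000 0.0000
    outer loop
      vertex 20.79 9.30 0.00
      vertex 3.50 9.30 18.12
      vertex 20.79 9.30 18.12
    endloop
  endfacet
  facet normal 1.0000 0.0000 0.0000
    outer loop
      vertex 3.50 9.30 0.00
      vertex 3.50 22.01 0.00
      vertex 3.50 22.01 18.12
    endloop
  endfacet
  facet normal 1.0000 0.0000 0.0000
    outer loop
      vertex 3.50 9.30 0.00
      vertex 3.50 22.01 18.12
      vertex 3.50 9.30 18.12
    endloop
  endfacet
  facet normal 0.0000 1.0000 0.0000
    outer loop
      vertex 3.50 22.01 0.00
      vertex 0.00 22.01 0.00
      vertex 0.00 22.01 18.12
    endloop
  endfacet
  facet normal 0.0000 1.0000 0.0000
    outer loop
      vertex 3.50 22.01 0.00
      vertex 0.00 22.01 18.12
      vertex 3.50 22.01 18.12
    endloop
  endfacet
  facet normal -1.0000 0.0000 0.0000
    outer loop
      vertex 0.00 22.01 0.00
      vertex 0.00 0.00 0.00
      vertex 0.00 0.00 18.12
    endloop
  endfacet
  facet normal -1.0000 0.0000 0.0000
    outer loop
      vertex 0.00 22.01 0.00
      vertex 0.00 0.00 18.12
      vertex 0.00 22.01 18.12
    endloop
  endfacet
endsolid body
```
; perimeter-only toolpath
G21 ; units = mm
G90 ; absolute positioning
G28 ; home
; layer 1
G0 Z2.27
G0 X0.00 Y0.00
G1 X20.79 Y0.00
G1 X20.79 Y9.30
G1 X3.50 Y9.30
G1 X3.50 Y22.01
G1 X0.00 Y22.01
G1 X0.00 Y0.00
; layer 2
G0 Z4.53
G0 X0.00 Y0.00
G1 X20.79 Y0.00
G1 X20.79 Y9.30
G1 X3.50 Y9.30
G1 X3.50 Y22.01
G1 X0.00 Y22.01
G1 X0.00 Y0.00
; layer 3
G0 Z6.79
G0 X0.00 Y0.00
G1 X20.79 Y0.00
G1 X20.79 Y9.30
G1 X3.50 Y9.30
G1 X3.50 Y22.01
G1 X0.00 Y22.01
G1 X0.00 Y0.00
; layer 4
G0 Z9.06
G0 X0.00 Y0.00
G1 X20.79 Y0.00
G1 X20.79 Y9.30
G1 X3.50 Y9.30
G1 X3.50 Y22.01
G1 X0.00 Y22.01
G1 X0.00 Y0.00
; layer 5
G0 Z11.33
G0 X0.00 Y0.00
G1 X20.79 Y0.00
G1 X20.79 Y9.30
G1 X3.50 Y9.30
G1 X3.50 Y22.01
G1 X0.00 Y22.01
G1 X0.00 Y0.00
; layer 6
G0 Z13.59
G0 X0.00 Y0.00
G1 X20.79 Y0.00
G1 X20.79 Y9.30
G1 X3.50 Y9.30
G1 X3.50 Y22.01
G1 X0.00 Y22.01
G1 X0.00 Y0.00
; layer 7
G0 Z15.86
G0 X0.00 Y0.00
G1 X20.79 Y0.00
G1 X20.79 Y9.30
G1 X3.50 Y9.30
G1 X3.50 Y22.01
G1 X0.00 Y22.01
G1 X0.00 Y0.00
; layer 8
G0 Z18.12
G0 X0.00 Y0.00
G1 X20.79 Y0.00
G1 X20.79 Y9.30
G1 X3.50 Y9.30
G1 X3.50 Y22.01
G1 X0.00 Y22.01
G1 X0.00 Y0.00
M2 ; end

The solid is an L-shaped prism: outer 20.8 × 22 mm, arm thicknesses ≈ 9.3 mm (horizontal) and 3.5 mm (vertical), extruded 18.1 mm in z. Slicing at Δz = 2.27 mm — 8 equal slices spanning the solid's height, so layer i sits at z = i·h/8 — gives 8 non-empty perimeters. Each is a 6-segment closed polygon; G0 lifts to the layer z and rapids to the start vertex, then G1 traces the edges.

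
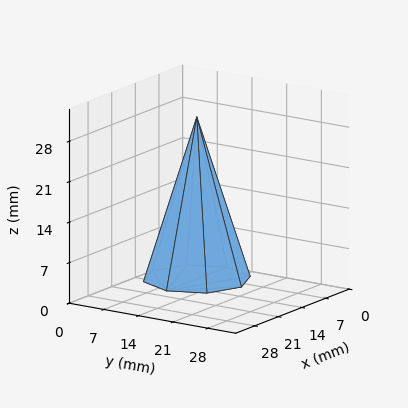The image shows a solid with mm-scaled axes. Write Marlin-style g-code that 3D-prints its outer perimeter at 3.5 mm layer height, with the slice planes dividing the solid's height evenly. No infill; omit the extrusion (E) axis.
Reading the render: the shape is a regular 8-sided pyramid, base circumscribed radius ≈ 9 mm, apex at z ≈ 28 mm (dimensions read to the nearest mm from the axis ticks). For the g-code, the solid's height is divided into equal slices at the stated Δz and each level perimeter traced with G1 moves after a G0 lift.

; perimeter-only toolpath
G21 ; units = mm
G90 ; absolute positioning
G28 ; home
; layer 1
G0 Z3.5
G0 X16.9 Y9.0
G1 X14.6 Y14.6
G1 X9.0 Y16.9
G1 X3.4 Y14.6
G1 X1.1 Y9.0
G1 X3.4 Y3.4
G1 X9.0 Y1.1
G1 X14.6 Y3.4
G1 X16.9 Y9.0
; layer 2
G0 Z7.0
G0 X15.8 Y9.0
G1 X13.8 Y13.8
G1 X9.0 Y15.8
G1 X4.2 Y13.8
G1 X2.2 Y9.0
G1 X4.2 Y4.2
G1 X9.0 Y2.2
G1 X13.8 Y4.2
G1 X15.8 Y9.0
; layer 3
G0 Z10.5
G0 X14.6 Y9.0
G1 X13.0 Y13.0
G1 X9.0 Y14.6
G1 X5.0 Y13.0
G1 X3.4 Y9.0
G1 X5.0 Y5.0
G1 X9.0 Y3.4
G1 X13.0 Y5.0
G1 X14.6 Y9.0
; layer 4
G0 Z14.0
G0 X13.5 Y9.0
G1 X12.2 Y12.2
G1 X9.0 Y13.5
G1 X5.8 Y12.2
G1 X4.5 Y9.0
G1 X5.8 Y5.8
G1 X9.0 Y4.5
G1 X12.2 Y5.8
G1 X13.5 Y9.0
; layer 5
G0 Z17.5
G0 X12.4 Y9.0
G1 X11.4 Y11.4
G1 X9.0 Y12.4
G1 X6.6 Y11.4
G1 X5.6 Y9.0
G1 X6.6 Y6.6
G1 X9.0 Y5.6
G1 X11.4 Y6.6
G1 X12.4 Y9.0
; layer 6
G0 Z21.0
G0 X11.2 Y9.0
G1 X10.6 Y10.6
G1 X9.0 Y11.2
G1 X7.4 Y10.6
G1 X6.8 Y9.0
G1 X7.4 Y7.4
G1 X9.0 Y6.8
G1 X10.6 Y7.4
G1 X11.2 Y9.0
; layer 7
G0 Z24.5
G0 X10.1 Y9.0
G1 X9.8 Y9.8
G1 X9.0 Y10.1
G1 X8.2 Y9.8
G1 X7.9 Y9.0
G1 X8.2 Y8.2
G1 X9.0 Y7.9
G1 X9.8 Y8.2
G1 X10.1 Y9.0
M2 ; end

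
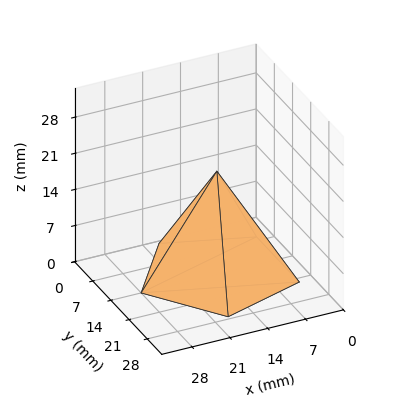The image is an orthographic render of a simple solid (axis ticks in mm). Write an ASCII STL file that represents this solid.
Reading the render: the shape is a regular 5-sided pyramid, base circumscribed radius ≈ 14 mm, apex at z ≈ 20 mm (dimensions read to the nearest mm from the axis ticks). For the STL, each face is triangulated and given an outward normal.

solid part
  facet normal 0.0000 0.0000 -1.0000
    outer loop
      vertex 2.7 22.2 0.0
      vertex 18.3 27.3 0.0
      vertex 28.0 14.0 0.0
    endloop
  endfacet
  facet normal 0.0000 0.0000 -1.0000
    outer loop
      vertex 2.7 5.8 0.0
      vertex 2.7 22.2 0.0
      vertex 28.0 14.0 0.0
    endloop
  endfacet
  facet normal 0.0000 0.0000 -1.0000
    outer loop
      vertex 18.3 0.7 0.0
      vertex 2.7 5.8 0.0
      vertex 28.0 14.0 0.0
    endloop
  endfacet
  facet normal 0.7033 0.5129 0.4923
    outer loop
      vertex 28.0 14.0 0.0
      vertex 18.3 27.3 0.0
      vertex 14.0 14.0 20.0
    endloop
  endfacet
  facet normal -0.2705 0.8274 0.4921
    outer loop
      vertex 18.3 27.3 0.0
      vertex 2.7 22.2 0.0
      vertex 14.0 14.0 20.0
    endloop
  endfacet
  facet normal -0.8706 0.0000 0.4919
    outer loop
      vertex 2.7 22.2 0.0
      vertex 2.7 5.8 0.0
      vertex 14.0 14.0 20.0
    endloop
  endfacet
  facet normal -0.2705 -0.8274 0.4921
    outer loop
      vertex 2.7 5.8 0.0
      vertex 18.3 0.7 0.0
      vertex 14.0 14.0 20.0
    endloop
  endfacet
  facet normal 0.7033 -0.5129 0.4923
    outer loop
      vertex 18.3 0.7 0.0
      vertex 28.0 14.0 0.0
      vertex 14.0 14.0 20.0
    endloop
  endfacet
endsolid part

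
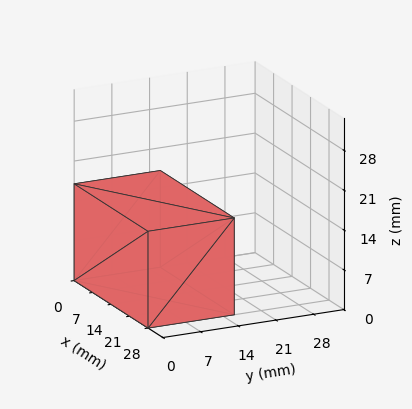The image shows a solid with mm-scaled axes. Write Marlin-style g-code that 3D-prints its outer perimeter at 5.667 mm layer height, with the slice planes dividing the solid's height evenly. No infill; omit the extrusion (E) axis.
Reading the render: the shape is a rectangular box, roughly 28 × 16 mm footprint and 17 mm tall (dimensions read to the nearest mm from the axis ticks). For the g-code, the solid's height is divided into equal slices at the stated Δz and each level perimeter traced with G1 moves after a G0 lift.

; perimeter-only toolpath
G21 ; units = mm
G90 ; absolute positioning
G28 ; home
; layer 1
G0 Z5.667
G0 X0.000 Y0.000
G1 X28.000 Y0.000
G1 X28.000 Y16.000
G1 X0.000 Y16.000
G1 X0.000 Y0.000
; layer 2
G0 Z11.333
G0 X0.000 Y0.000
G1 X28.000 Y0.000
G1 X28.000 Y16.000
G1 X0.000 Y16.000
G1 X0.000 Y0.000
; layer 3
G0 Z17.000
G0 X0.000 Y0.000
G1 X28.000 Y0.000
G1 X28.000 Y16.000
G1 X0.000 Y16.000
G1 X0.000 Y0.000
M2 ; end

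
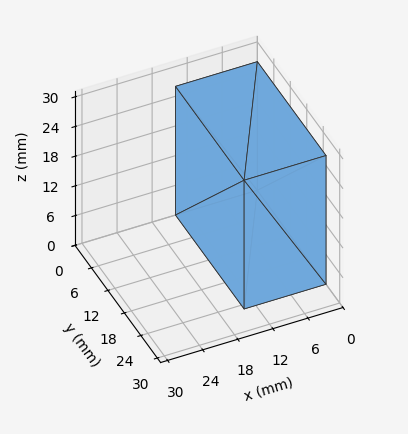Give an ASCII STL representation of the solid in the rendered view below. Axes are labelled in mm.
Reading the render: the shape is a rectangular box, roughly 14 × 25 mm footprint and 26 mm tall (dimensions read to the nearest mm from the axis ticks). For the STL, each face is triangulated and given an outward normal.

solid part
  facet normal 0.0000 0.0000 -1.0000
    outer loop
      vertex 14.000 25.000 0.000
      vertex 14.000 0.000 0.000
      vertex 0.000 0.000 0.000
    endloop
  endfacet
  facet normal 0.0000 0.0000 -1.0000
    outer loop
      vertex 0.000 25.000 0.000
      vertex 14.000 25.000 0.000
      vertex 0.000 0.000 0.000
    endloop
  endfacet
  facet normal 0.0000 0.0000 1.0000
    outer loop
      vertex 0.000 0.000 26.000
      vertex 14.000 0.000 26.000
      vertex 14.000 25.000 26.000
    endloop
  endfacet
  facet normal 0.0000 0.0000 1.0000
    outer loop
      vertex 0.000 0.000 26.000
      vertex 14.000 25.000 26.000
      vertex 0.000 25.000 26.000
    endloop
  endfacet
  facet normal 0.0000 -1.0000 0.0000
    outer loop
      vertex 0.000 0.000 0.000
      vertex 14.000 0.000 0.000
      vertex 14.000 0.000 26.000
    endloop
  endfacet
  facet normal 0.0000 -1.0000 0.0000
    outer loop
      vertex 0.000 0.000 0.000
      vertex 14.000 0.000 26.000
      vertex 0.000 0.000 26.000
    endloop
  endfacet
  facet normal 0.0000 1.0000 0.0000
    outer loop
      vertex 14.000 25.000 26.000
      vertex 14.000 25.000 0.000
      vertex 0.000 25.000 0.000
    endloop
  endfacet
  facet normal 0.0000 1.0000 0.0000
    outer loop
      vertex 0.000 25.000 26.000
      vertex 14.000 25.000 26.000
      vertex 0.000 25.000 0.000
    endloop
  endfacet
  facet normal -1.0000 0.0000 0.0000
    outer loop
      vertex 0.000 25.000 26.000
      vertex 0.000 25.000 0.000
      vertex 0.000 0.000 0.000
    endloop
  endfacet
  facet normal -1.0000 0.0000 0.0000
    outer loop
      vertex 0.000 0.000 26.000
      vertex 0.000 25.000 26.000
      vertex 0.000 0.000 0.000
    endloop
  endfacet
  facet normal 1.0000 0.0000 0.0000
    outer loop
      vertex 14.000 0.000 0.000
      vertex 14.000 25.000 0.000
      vertex 14.000 25.000 26.000
    endloop
  endfacet
  facet normal 1.0000 0.0000 0.0000
    outer loop
      vertex 14.000 0.000 0.000
      vertex 14.000 25.000 26.000
      vertex 14.000 0.000 26.000
    endloop
  endfacet
endsolid part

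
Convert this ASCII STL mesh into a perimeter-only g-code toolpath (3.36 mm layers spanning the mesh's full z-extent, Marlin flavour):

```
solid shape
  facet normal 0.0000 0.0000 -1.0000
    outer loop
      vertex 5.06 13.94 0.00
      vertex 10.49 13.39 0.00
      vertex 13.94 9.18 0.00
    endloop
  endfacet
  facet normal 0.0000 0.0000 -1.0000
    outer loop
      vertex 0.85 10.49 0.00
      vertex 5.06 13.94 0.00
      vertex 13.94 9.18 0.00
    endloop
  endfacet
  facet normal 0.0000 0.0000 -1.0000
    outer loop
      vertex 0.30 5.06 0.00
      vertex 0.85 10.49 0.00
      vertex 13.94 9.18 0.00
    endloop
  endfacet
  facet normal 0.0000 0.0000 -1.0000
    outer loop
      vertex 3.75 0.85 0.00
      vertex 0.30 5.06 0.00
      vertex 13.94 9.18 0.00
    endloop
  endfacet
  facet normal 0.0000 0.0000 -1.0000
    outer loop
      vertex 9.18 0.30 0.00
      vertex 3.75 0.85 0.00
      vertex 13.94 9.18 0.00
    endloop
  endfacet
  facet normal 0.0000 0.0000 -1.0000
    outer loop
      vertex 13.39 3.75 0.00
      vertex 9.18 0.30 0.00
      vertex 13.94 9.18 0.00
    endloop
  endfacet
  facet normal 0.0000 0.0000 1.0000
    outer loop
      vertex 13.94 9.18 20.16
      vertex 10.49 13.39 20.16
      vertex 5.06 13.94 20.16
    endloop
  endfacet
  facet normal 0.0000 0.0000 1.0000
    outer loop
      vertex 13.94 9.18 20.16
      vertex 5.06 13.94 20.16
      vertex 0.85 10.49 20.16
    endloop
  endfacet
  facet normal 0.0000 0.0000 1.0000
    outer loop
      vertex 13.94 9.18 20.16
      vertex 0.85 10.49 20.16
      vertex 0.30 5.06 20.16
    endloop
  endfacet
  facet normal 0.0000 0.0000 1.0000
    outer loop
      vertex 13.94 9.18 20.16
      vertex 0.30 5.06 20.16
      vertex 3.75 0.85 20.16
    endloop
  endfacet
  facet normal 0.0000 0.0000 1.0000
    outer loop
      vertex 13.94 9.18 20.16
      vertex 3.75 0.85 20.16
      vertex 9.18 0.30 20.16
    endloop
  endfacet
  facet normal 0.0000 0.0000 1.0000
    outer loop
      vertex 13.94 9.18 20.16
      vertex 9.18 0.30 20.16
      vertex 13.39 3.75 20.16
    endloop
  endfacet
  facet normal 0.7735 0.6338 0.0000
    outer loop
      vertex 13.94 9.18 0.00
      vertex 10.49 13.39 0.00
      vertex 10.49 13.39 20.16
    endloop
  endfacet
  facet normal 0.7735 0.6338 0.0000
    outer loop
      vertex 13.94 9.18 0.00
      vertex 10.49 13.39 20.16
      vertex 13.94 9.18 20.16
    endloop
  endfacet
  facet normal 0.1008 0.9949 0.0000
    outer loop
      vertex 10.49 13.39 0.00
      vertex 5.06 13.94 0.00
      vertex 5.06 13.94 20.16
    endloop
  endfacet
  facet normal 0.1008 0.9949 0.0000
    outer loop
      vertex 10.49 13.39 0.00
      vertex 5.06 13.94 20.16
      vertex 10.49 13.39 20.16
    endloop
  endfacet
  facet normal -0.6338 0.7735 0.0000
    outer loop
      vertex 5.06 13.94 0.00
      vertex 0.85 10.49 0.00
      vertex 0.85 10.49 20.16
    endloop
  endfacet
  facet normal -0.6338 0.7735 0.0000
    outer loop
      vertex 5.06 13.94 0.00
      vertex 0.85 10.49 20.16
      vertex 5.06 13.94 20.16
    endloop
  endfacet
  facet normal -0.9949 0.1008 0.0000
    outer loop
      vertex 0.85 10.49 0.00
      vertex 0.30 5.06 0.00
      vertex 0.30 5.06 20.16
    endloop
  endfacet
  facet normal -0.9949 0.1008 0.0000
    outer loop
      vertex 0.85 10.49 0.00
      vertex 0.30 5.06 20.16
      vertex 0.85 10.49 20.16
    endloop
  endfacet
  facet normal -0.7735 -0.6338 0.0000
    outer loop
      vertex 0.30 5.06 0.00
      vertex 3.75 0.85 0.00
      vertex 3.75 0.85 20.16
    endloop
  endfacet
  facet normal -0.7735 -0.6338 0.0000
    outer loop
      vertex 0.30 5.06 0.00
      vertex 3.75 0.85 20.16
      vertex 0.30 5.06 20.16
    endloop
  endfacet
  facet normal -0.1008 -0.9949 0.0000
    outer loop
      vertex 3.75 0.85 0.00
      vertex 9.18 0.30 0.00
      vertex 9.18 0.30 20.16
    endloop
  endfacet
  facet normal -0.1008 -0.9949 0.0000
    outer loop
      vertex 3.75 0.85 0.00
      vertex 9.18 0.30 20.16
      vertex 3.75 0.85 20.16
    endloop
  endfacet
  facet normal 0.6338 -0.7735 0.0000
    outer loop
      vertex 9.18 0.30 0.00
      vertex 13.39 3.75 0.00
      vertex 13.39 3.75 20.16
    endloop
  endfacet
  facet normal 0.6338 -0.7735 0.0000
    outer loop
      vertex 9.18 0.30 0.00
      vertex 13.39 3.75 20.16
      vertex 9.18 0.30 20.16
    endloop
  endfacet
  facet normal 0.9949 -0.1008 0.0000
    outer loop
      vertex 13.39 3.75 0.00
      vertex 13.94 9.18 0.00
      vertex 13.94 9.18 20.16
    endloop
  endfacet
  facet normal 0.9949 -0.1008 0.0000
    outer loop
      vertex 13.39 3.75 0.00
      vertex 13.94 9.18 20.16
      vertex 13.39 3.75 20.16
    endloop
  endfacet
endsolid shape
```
; perimeter-only toolpath
G21 ; units = mm
G90 ; absolute positioning
G28 ; home
; layer 1
G0 Z3.36
G0 X13.94 Y9.18
G1 X10.49 Y13.39
G1 X5.06 Y13.94
G1 X0.85 Y10.49
G1 X0.30 Y5.06
G1 X3.75 Y0.85
G1 X9.18 Y0.30
G1 X13.39 Y3.75
G1 X13.94 Y9.18
; layer 2
G0 Z6.72
G0 X13.94 Y9.18
G1 X10.49 Y13.39
G1 X5.06 Y13.94
G1 X0.85 Y10.49
G1 X0.30 Y5.06
G1 X3.75 Y0.85
G1 X9.18 Y0.30
G1 X13.39 Y3.75
G1 X13.94 Y9.18
; layer 3
G0 Z10.08
G0 X13.94 Y9.18
G1 X10.49 Y13.39
G1 X5.06 Y13.94
G1 X0.85 Y10.49
G1 X0.30 Y5.06
G1 X3.75 Y0.85
G1 X9.18 Y0.30
G1 X13.39 Y3.75
G1 X13.94 Y9.18
; layer 4
G0 Z13.44
G0 X13.94 Y9.18
G1 X10.49 Y13.39
G1 X5.06 Y13.94
G1 X0.85 Y10.49
G1 X0.30 Y5.06
G1 X3.75 Y0.85
G1 X9.18 Y0.30
G1 X13.39 Y3.75
G1 X13.94 Y9.18
; layer 5
G0 Z16.80
G0 X13.94 Y9.18
G1 X10.49 Y13.39
G1 X5.06 Y13.94
G1 X0.85 Y10.49
G1 X0.30 Y5.06
G1 X3.75 Y0.85
G1 X9.18 Y0.30
G1 X13.39 Y3.75
G1 X13.94 Y9.18
; layer 6
G0 Z20.16
G0 X13.94 Y9.18
G1 X10.49 Y13.39
G1 X5.06 Y13.94
G1 X0.85 Y10.49
G1 X0.30 Y5.06
G1 X3.75 Y0.85
G1 X9.18 Y0.30
G1 X13.39 Y3.75
G1 X13.94 Y9.18
M2 ; end

The solid is a regular 8-sided prism (a cylinder approximated with 8 flat sides), circumscribed radius ≈ 7.12 mm, height ≈ 20.2 mm. Slicing at Δz = 3.36 mm — 6 equal slices spanning the solid's height, so layer i sits at z = i·h/6 — gives 6 non-empty perimeters. Each is a 8-segment closed polygon; G0 lifts to the layer z and rapids to the start vertex, then G1 traces the edges.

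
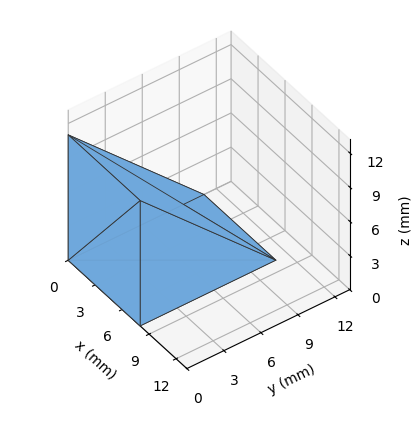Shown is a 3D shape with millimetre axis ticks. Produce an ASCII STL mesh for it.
Reading the render: the shape is a wedge (ramp): 8 × 11 mm base, rising to 11 mm along the y=0 edge and sloping linearly to z=0 at y=11 (dimensions read to the nearest mm from the axis ticks). For the STL, each face is triangulated and given an outward normal.

solid part
  facet normal 0.0000 0.0000 -1.0000
    outer loop
      vertex 8.000 11.000 0.000
      vertex 8.000 0.000 0.000
      vertex 0.000 0.000 0.000
    endloop
  endfacet
  facet normal 0.0000 0.0000 -1.0000
    outer loop
      vertex 0.000 11.000 0.000
      vertex 8.000 11.000 0.000
      vertex 0.000 0.000 0.000
    endloop
  endfacet
  facet normal 0.0000 -1.0000 0.0000
    outer loop
      vertex 0.000 0.000 0.000
      vertex 8.000 0.000 0.000
      vertex 8.000 0.000 11.000
    endloop
  endfacet
  facet normal 0.0000 -1.0000 0.0000
    outer loop
      vertex 0.000 0.000 0.000
      vertex 8.000 0.000 11.000
      vertex 0.000 0.000 11.000
    endloop
  endfacet
  facet normal 0.0000 0.7071 0.7071
    outer loop
      vertex 0.000 0.000 11.000
      vertex 8.000 0.000 11.000
      vertex 8.000 11.000 0.000
    endloop
  endfacet
  facet normal 0.0000 0.7071 0.7071
    outer loop
      vertex 0.000 0.000 11.000
      vertex 8.000 11.000 0.000
      vertex 0.000 11.000 0.000
    endloop
  endfacet
  facet normal -1.0000 0.0000 0.0000
    outer loop
      vertex 0.000 0.000 11.000
      vertex 0.000 11.000 0.000
      vertex 0.000 0.000 0.000
    endloop
  endfacet
  facet normal 1.0000 0.0000 0.0000
    outer loop
      vertex 8.000 0.000 0.000
      vertex 8.000 11.000 0.000
      vertex 8.000 0.000 11.000
    endloop
  endfacet
endsolid part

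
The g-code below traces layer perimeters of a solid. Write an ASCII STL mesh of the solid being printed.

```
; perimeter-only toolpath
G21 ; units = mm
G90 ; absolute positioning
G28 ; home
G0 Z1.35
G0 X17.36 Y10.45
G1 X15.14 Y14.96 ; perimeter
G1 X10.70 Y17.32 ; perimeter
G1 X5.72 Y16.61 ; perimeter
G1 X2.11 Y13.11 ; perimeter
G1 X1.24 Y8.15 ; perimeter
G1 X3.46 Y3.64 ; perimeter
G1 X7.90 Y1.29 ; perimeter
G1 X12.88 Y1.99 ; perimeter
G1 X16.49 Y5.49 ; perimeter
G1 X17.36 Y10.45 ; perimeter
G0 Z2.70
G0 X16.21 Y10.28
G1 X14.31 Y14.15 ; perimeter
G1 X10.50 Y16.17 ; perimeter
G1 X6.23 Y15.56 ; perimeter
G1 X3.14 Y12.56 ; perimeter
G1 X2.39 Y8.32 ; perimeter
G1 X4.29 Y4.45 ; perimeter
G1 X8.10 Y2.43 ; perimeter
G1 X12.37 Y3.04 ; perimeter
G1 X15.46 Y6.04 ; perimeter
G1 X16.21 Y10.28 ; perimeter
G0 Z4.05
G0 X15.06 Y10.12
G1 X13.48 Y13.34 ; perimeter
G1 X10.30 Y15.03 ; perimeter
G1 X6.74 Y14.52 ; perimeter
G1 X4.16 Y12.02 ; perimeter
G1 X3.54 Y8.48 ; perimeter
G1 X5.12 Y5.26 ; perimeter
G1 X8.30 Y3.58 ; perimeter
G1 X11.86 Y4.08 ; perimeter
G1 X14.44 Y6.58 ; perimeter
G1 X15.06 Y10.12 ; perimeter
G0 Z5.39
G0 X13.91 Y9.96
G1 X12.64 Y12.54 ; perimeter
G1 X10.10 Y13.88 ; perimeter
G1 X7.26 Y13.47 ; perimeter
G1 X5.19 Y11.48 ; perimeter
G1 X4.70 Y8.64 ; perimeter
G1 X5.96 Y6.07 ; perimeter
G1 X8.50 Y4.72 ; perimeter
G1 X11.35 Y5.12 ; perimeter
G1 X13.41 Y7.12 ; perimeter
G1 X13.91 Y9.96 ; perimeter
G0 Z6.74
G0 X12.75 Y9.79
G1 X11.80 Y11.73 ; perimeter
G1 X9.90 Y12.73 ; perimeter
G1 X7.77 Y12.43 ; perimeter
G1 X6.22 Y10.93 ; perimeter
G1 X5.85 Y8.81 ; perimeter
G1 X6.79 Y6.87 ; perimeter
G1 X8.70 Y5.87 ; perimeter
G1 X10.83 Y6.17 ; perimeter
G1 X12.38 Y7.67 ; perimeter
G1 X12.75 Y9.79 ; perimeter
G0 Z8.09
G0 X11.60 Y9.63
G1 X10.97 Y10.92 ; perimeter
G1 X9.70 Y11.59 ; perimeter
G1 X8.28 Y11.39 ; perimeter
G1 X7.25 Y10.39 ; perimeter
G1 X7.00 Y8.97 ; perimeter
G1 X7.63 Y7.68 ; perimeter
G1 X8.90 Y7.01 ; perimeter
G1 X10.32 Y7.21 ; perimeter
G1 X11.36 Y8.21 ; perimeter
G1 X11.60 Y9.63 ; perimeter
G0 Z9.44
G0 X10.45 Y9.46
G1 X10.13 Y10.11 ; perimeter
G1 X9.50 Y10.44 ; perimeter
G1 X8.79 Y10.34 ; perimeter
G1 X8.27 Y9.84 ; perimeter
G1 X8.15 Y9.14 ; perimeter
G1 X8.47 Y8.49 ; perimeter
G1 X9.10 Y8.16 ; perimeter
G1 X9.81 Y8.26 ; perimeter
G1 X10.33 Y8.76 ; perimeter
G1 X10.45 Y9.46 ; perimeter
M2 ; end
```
solid part
  facet normal 0.0000 0.0000 -1.0000
    outer loop
      vertex 10.90 18.46 0.00
      vertex 15.98 15.77 0.00
      vertex 18.51 10.61 0.00
    endloop
  endfacet
  facet normal 0.0000 0.0000 -1.0000
    outer loop
      vertex 5.21 17.65 0.00
      vertex 10.90 18.46 0.00
      vertex 18.51 10.61 0.00
    endloop
  endfacet
  facet normal 0.0000 0.0000 -1.0000
    outer loop
      vertex 1.08 13.65 0.00
      vertex 5.21 17.65 0.00
      vertex 18.51 10.61 0.00
    endloop
  endfacet
  facet normal 0.0000 0.0000 -1.0000
    outer loop
      vertex 0.09 7.99 0.00
      vertex 1.08 13.65 0.00
      vertex 18.51 10.61 0.00
    endloop
  endfacet
  facet normal 0.0000 0.0000 -1.0000
    outer loop
      vertex 2.62 2.83 0.00
      vertex 0.09 7.99 0.00
      vertex 18.51 10.61 0.00
    endloop
  endfacet
  facet normal 0.0000 0.0000 -1.0000
    outer loop
      vertex 7.70 0.14 0.00
      vertex 2.62 2.83 0.00
      vertex 18.51 10.61 0.00
    endloop
  endfacet
  facet normal 0.0000 0.0000 -1.0000
    outer loop
      vertex 13.39 0.95 0.00
      vertex 7.70 0.14 0.00
      vertex 18.51 10.61 0.00
    endloop
  endfacet
  facet normal 0.0000 0.0000 -1.0000
    outer loop
      vertex 17.52 4.95 0.00
      vertex 13.39 0.95 0.00
      vertex 18.51 10.61 0.00
    endloop
  endfacet
  facet normal 0.6944 0.3404 0.6340
    outer loop
      vertex 18.51 10.61 0.00
      vertex 15.98 15.77 0.00
      vertex 9.30 9.30 10.79
    endloop
  endfacet
  facet normal 0.3619 0.6835 0.6339
    outer loop
      vertex 15.98 15.77 0.00
      vertex 10.90 18.46 0.00
      vertex 9.30 9.30 10.79
    endloop
  endfacet
  facet normal -0.1090 0.7657 0.6339
    outer loop
      vertex 10.90 18.46 0.00
      vertex 5.21 17.65 0.00
      vertex 9.30 9.30 10.79
    endloop
  endfacet
  facet normal -0.5381 0.5556 0.6339
    outer loop
      vertex 5.21 17.65 0.00
      vertex 1.08 13.65 0.00
      vertex 9.30 9.30 10.79
    endloop
  endfacet
  facet normal -0.7617 0.1332 0.6340
    outer loop
      vertex 1.08 13.65 0.00
      vertex 0.09 7.99 0.00
      vertex 9.30 9.30 10.79
    endloop
  endfacet
  facet normal -0.6944 -0.3404 0.6340
    outer loop
      vertex 0.09 7.99 0.00
      vertex 2.62 2.83 0.00
      vertex 9.30 9.30 10.79
    endloop
  endfacet
  facet normal -0.3619 -0.6835 0.6339
    outer loop
      vertex 2.62 2.83 0.00
      vertex 7.70 0.14 0.00
      vertex 9.30 9.30 10.79
    endloop
  endfacet
  facet normal 0.1090 -0.7657 0.6339
    outer loop
      vertex 7.70 0.14 0.00
      vertex 13.39 0.95 0.00
      vertex 9.30 9.30 10.79
    endloop
  endfacet
  facet normal 0.5381 -0.5556 0.6339
    outer loop
      vertex 13.39 0.95 0.00
      vertex 17.52 4.95 0.00
      vertex 9.30 9.30 10.79
    endloop
  endfacet
  facet normal 0.7617 -0.1332 0.6340
    outer loop
      vertex 17.52 4.95 0.00
      vertex 18.51 10.61 0.00
      vertex 9.30 9.30 10.79
    endloop
  endfacet
endsolid part

The G0 Z moves step by Δz≈1.35 mm. The G1 loops shrink linearly with z, so the solid tapers from its base footprint up to z≈10.8. Closing with a flat bottom cap and the tapered top and triangulating gives 18 facets — a regular 10-sided pyramid, base circumscribed radius ≈ 9.3 mm, apex at z ≈ 10.8 mm.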